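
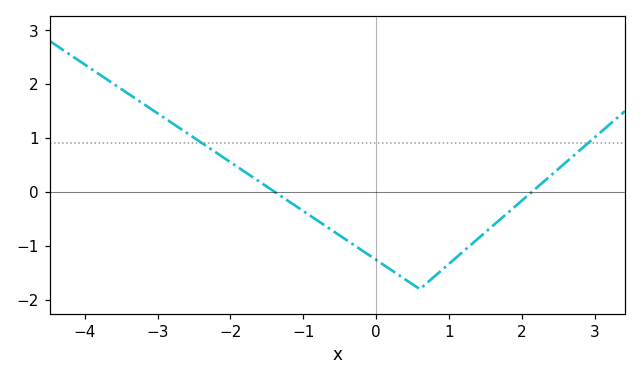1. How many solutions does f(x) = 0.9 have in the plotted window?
2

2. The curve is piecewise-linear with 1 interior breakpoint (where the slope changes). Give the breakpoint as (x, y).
(0.6, -1.8)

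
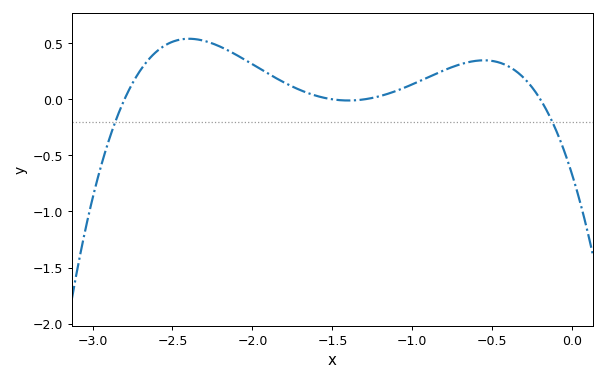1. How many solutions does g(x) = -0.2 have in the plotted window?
2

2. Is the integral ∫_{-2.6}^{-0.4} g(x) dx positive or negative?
positive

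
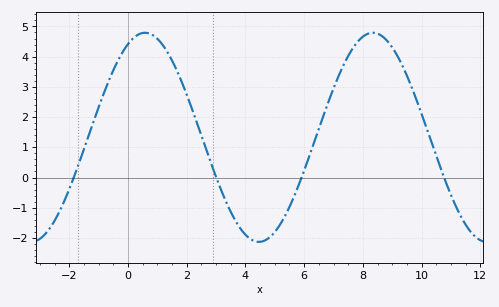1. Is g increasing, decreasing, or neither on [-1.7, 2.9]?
neither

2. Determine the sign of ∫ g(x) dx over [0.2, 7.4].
positive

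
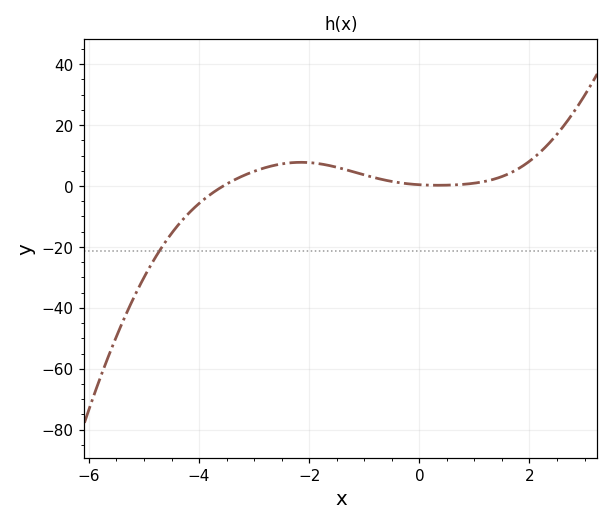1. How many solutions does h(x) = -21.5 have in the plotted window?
1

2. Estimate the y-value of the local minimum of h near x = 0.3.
0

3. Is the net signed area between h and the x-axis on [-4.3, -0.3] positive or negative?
positive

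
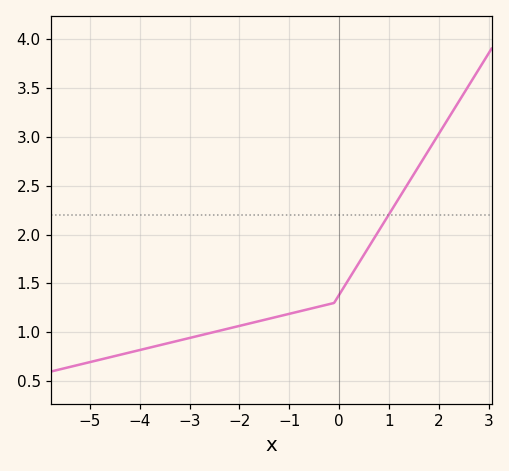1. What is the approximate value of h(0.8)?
2.05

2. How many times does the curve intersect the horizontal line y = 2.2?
1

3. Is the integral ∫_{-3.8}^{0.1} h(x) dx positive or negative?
positive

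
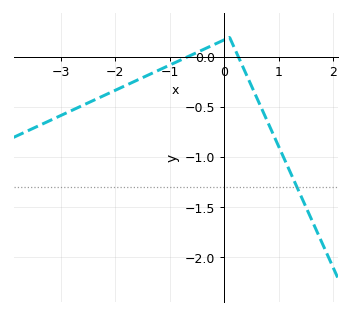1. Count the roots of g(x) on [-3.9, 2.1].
2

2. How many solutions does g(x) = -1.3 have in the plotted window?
1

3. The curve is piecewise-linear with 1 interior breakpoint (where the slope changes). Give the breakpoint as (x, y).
(0.1, 0.2)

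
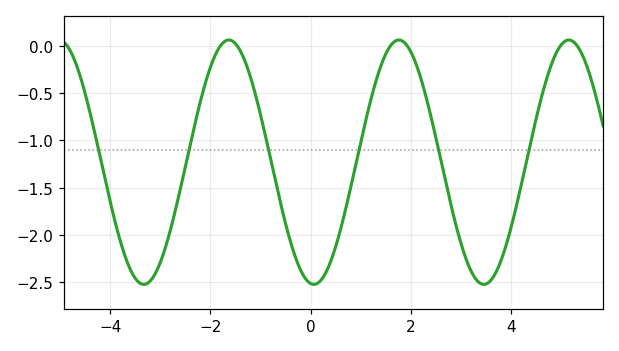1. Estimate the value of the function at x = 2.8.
-1.65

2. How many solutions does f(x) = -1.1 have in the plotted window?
6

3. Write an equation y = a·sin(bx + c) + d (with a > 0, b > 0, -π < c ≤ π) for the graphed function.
y = 1.29sin(1.9x - 1.7) - 1.23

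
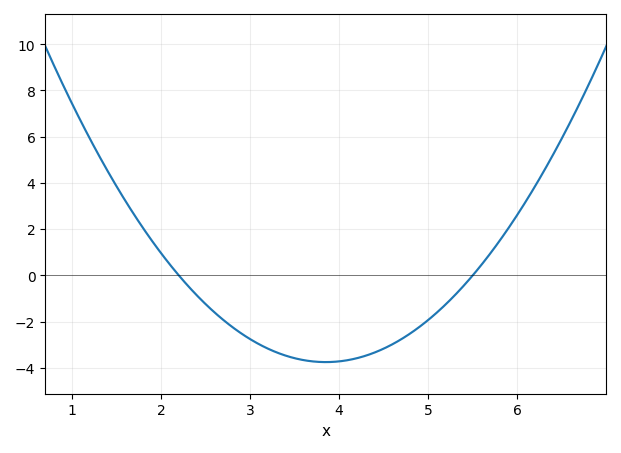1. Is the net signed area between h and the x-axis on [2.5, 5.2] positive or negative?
negative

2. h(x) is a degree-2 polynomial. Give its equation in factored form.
y = 1.38(x - 2.2)(x - 5.5)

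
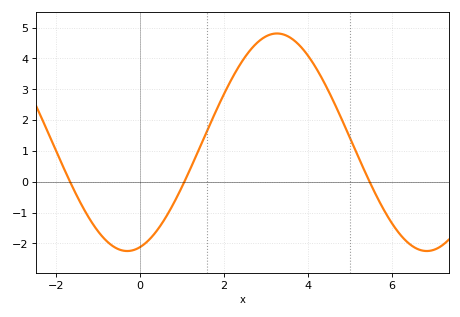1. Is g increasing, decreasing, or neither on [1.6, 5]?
neither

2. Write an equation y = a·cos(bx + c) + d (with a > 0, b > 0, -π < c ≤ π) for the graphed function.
y = 3.53cos(0.88x - 2.87) + 1.28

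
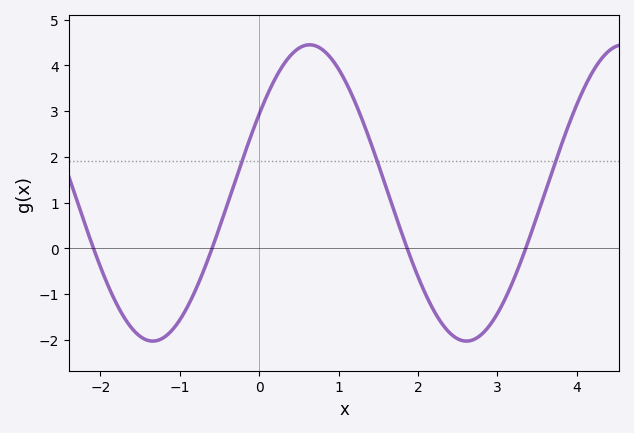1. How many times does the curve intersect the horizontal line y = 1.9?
3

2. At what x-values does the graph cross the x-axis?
-2.1, -0.6, 1.9, 3.4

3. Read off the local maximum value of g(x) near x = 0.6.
4.4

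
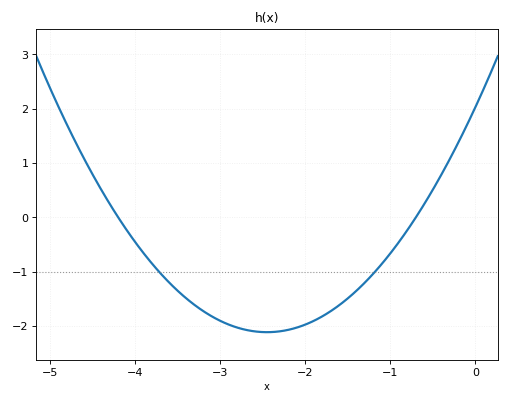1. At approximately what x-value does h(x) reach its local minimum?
-2.4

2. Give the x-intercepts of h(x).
-4.2, -0.7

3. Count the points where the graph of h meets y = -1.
2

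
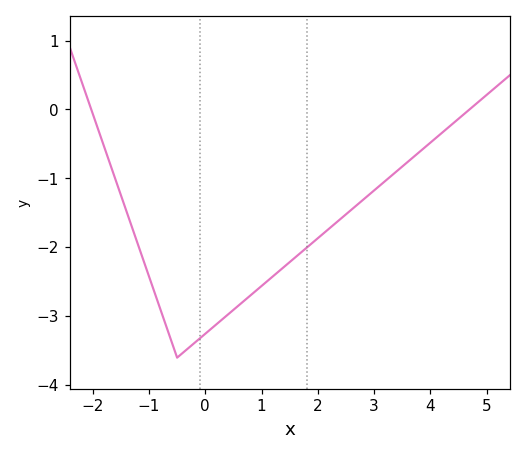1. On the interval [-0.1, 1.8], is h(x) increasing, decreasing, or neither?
increasing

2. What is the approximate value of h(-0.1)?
-3.32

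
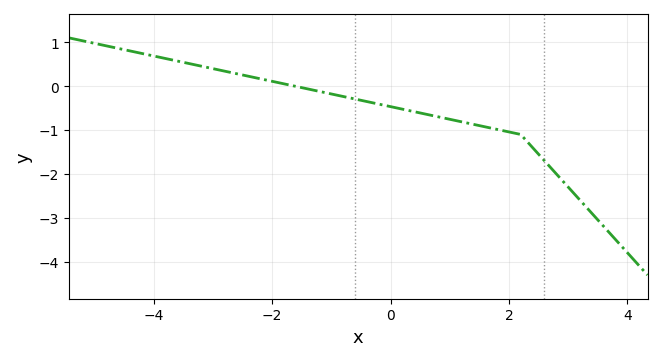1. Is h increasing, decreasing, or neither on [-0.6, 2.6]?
decreasing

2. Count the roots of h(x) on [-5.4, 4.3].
1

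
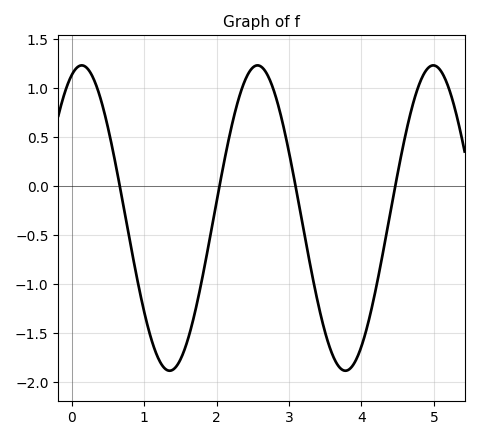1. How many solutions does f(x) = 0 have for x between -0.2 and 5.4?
4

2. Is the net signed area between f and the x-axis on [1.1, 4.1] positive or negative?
negative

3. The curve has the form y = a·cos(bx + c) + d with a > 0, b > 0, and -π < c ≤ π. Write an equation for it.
y = 1.56cos(2.6x - 0.36) - 0.33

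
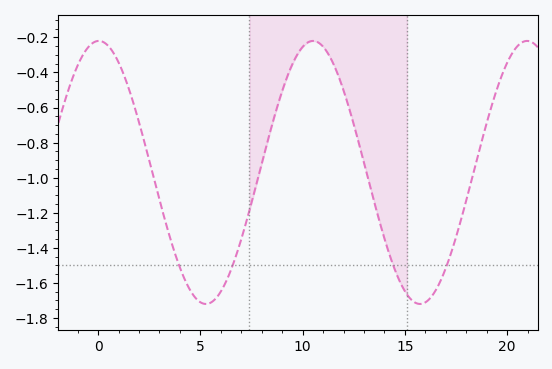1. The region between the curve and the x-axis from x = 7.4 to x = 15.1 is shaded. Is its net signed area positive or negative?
negative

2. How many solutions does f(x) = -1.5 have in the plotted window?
4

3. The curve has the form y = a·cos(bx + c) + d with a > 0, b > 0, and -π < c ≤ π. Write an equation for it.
y = 0.75cos(0.6x - 0.02) - 0.97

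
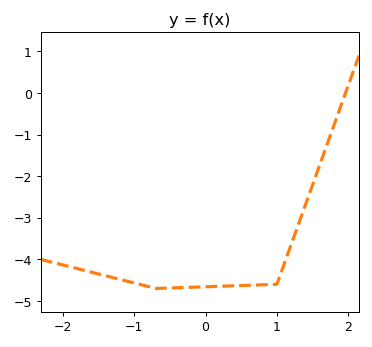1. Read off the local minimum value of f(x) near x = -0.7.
-4.7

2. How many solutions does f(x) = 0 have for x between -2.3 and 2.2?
1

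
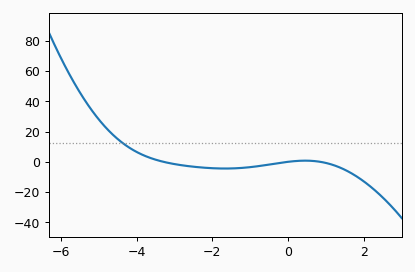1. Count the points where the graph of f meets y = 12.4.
1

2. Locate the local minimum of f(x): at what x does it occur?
-1.6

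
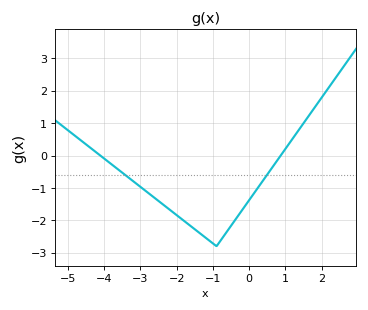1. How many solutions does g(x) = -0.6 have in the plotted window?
2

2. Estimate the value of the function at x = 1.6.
1.16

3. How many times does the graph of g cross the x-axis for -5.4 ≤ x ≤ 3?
2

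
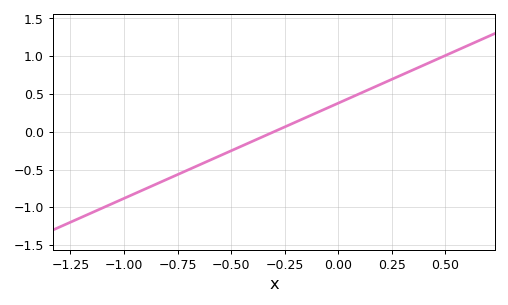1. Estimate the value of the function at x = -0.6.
-0.378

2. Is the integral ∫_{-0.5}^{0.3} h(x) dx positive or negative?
positive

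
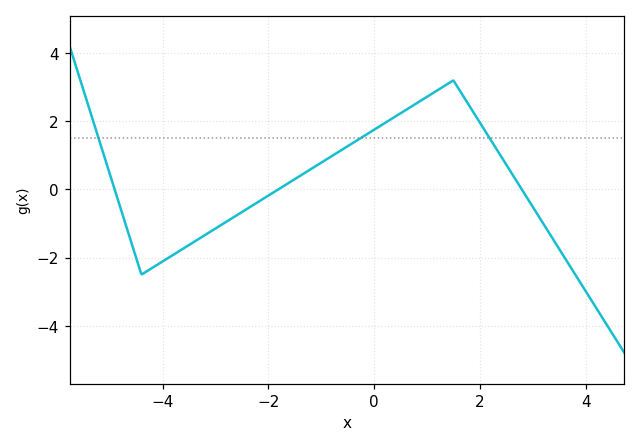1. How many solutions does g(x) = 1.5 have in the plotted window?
3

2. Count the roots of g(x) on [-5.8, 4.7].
3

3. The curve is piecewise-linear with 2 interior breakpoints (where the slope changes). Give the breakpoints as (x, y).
(-4.4, -2.5); (1.5, 3.2)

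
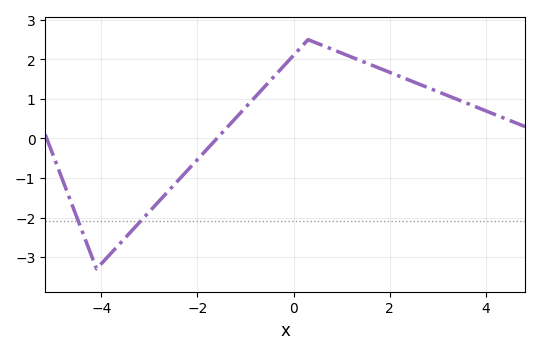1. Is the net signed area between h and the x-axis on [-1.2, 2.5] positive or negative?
positive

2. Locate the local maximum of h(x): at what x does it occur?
0.4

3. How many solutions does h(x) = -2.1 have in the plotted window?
2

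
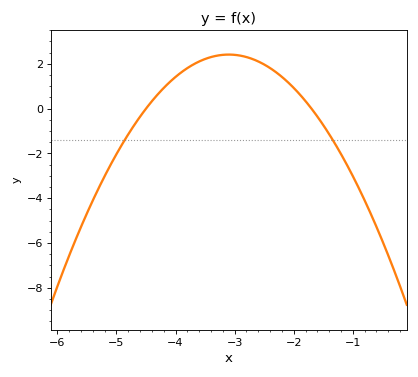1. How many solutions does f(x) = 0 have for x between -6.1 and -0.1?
2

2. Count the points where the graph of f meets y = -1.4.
2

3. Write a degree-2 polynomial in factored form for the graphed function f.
y = -1.23(x + 4.5)(x + 1.7)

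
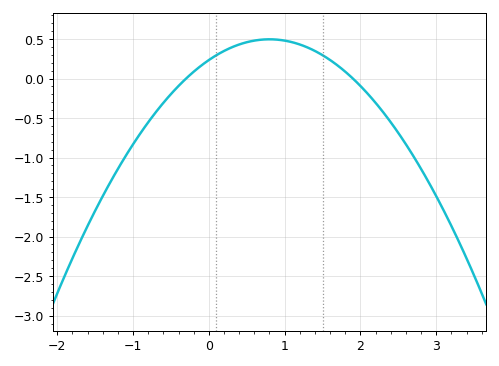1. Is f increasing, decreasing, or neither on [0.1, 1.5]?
neither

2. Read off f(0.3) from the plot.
0.4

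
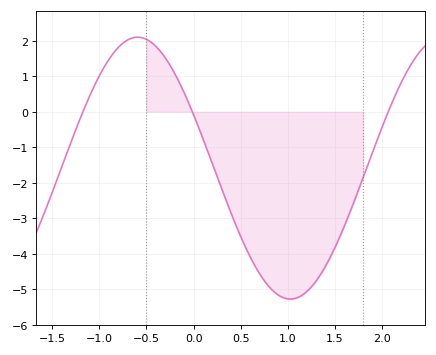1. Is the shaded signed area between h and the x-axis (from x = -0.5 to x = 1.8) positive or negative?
negative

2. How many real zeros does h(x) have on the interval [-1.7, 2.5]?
3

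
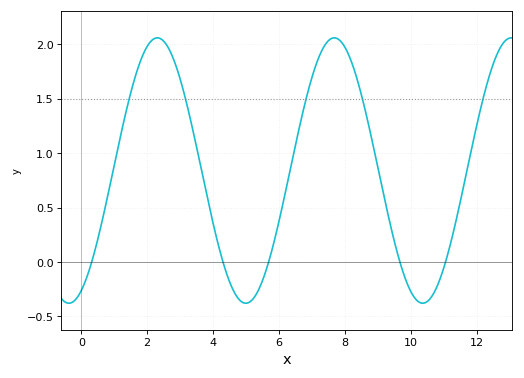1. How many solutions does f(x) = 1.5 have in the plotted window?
5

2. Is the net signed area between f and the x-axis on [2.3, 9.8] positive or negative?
positive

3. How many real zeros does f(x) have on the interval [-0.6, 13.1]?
5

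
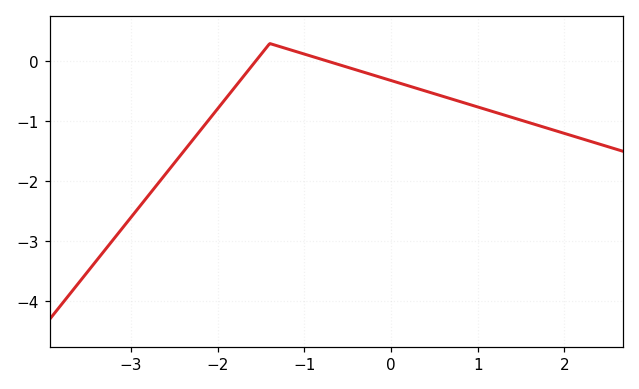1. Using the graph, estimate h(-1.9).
-0.606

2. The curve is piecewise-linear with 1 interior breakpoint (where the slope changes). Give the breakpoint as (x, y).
(-1.4, 0.3)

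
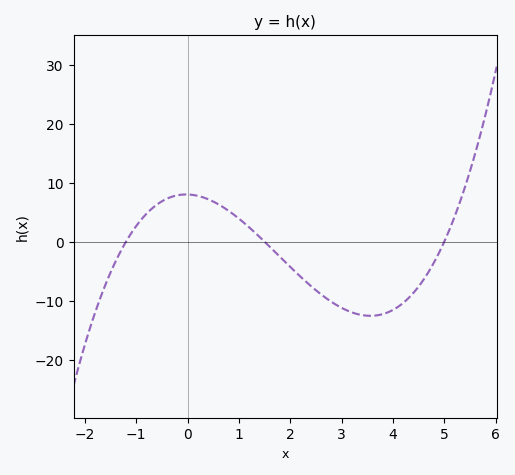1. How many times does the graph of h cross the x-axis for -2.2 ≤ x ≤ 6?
3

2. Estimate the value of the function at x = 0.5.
7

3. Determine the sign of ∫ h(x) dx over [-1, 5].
negative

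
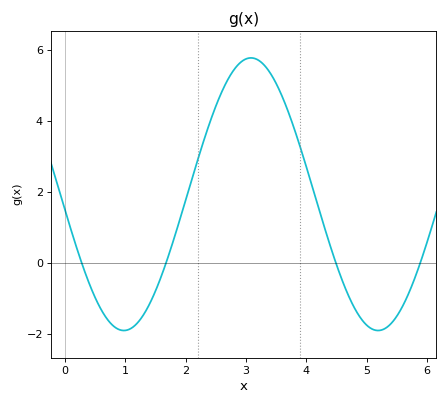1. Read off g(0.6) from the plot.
-1.4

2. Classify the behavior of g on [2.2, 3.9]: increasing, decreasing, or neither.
neither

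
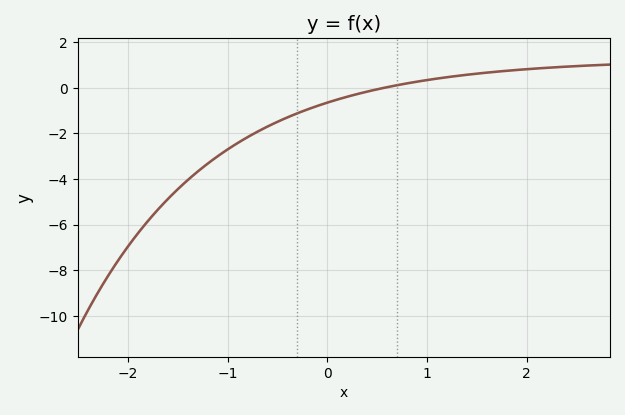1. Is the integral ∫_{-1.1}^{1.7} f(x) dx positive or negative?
negative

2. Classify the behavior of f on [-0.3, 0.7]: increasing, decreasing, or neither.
increasing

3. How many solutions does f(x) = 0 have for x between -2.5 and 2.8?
1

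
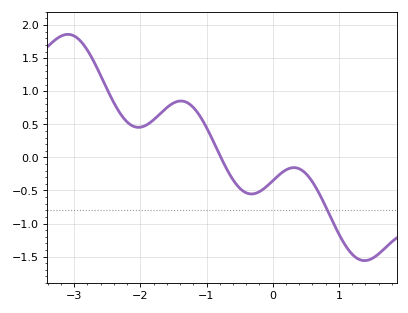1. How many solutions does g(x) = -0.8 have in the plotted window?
1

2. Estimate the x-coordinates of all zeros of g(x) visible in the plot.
-0.783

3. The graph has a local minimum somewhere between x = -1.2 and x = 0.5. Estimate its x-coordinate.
-0.32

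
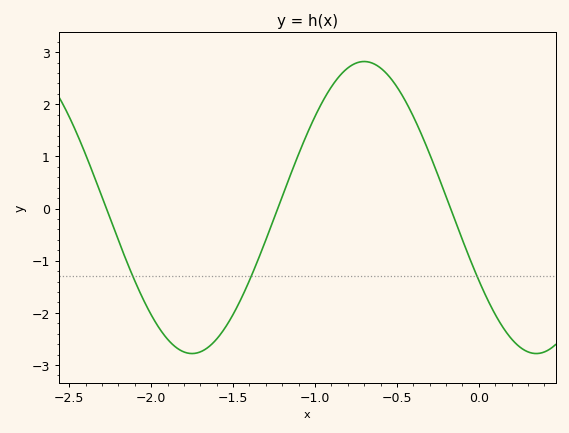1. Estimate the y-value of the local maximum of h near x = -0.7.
2.82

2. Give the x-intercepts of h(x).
-2.27, -1.23, -0.172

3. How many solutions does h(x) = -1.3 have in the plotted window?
3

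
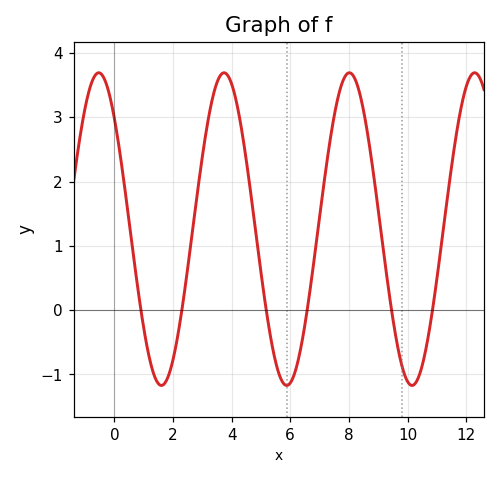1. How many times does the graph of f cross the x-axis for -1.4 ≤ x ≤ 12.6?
6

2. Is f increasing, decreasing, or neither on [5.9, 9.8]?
neither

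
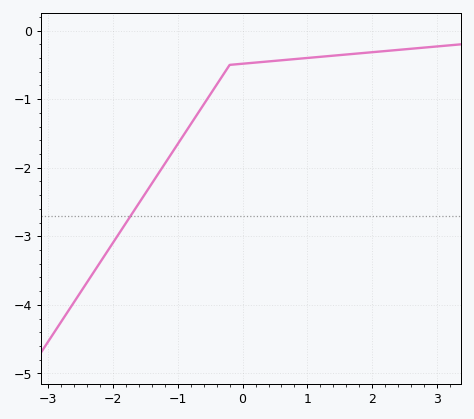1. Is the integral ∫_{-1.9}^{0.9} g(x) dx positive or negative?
negative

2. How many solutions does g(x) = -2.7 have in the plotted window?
1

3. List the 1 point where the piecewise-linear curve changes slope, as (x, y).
(-0.2, -0.5)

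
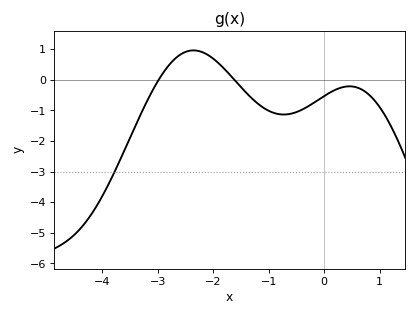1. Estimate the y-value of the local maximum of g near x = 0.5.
-0.211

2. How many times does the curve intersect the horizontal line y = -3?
1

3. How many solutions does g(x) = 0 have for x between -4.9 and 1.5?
2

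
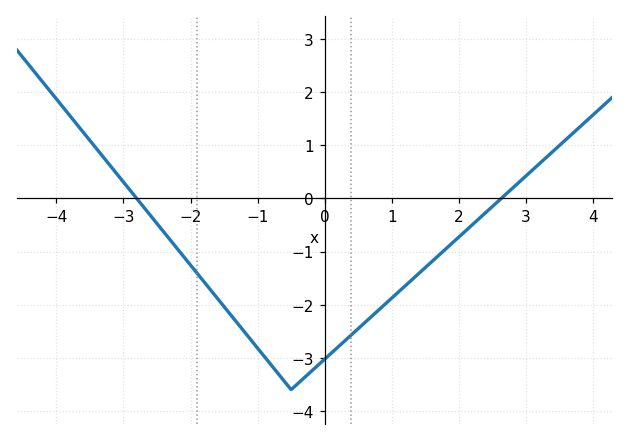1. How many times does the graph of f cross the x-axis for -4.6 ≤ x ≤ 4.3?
2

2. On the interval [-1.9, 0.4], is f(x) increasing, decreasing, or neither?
neither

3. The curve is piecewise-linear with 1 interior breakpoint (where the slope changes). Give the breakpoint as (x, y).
(-0.5, -3.6)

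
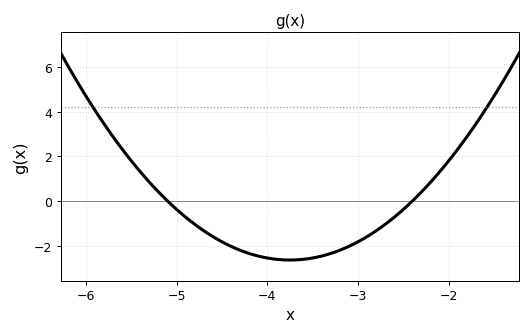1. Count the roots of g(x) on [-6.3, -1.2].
2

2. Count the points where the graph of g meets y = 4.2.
2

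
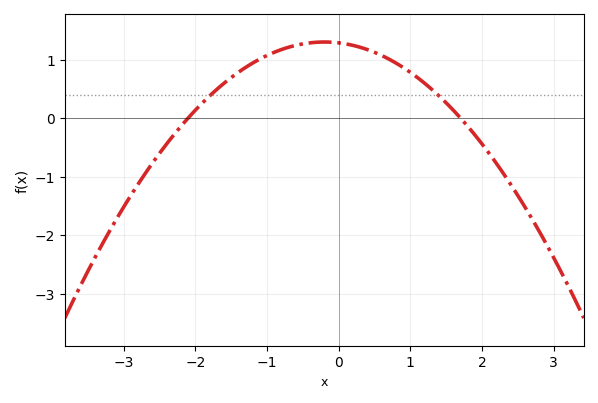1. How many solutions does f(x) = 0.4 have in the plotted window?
2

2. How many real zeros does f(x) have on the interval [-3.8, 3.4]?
2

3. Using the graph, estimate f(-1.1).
1.01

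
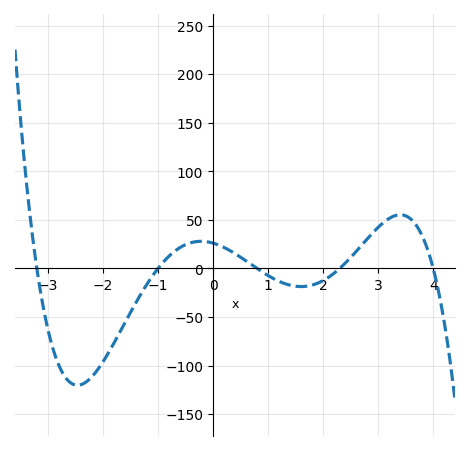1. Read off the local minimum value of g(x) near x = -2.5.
-120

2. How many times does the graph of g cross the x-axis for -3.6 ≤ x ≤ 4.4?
5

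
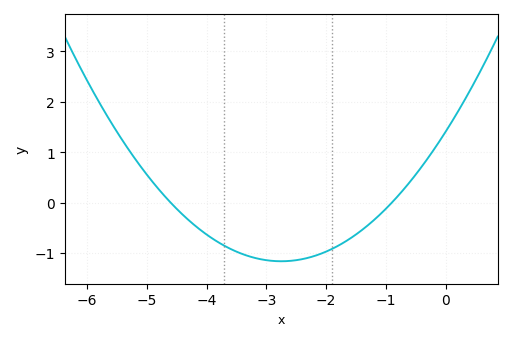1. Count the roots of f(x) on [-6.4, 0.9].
2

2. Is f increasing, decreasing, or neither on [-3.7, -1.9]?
neither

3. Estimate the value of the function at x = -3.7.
-0.9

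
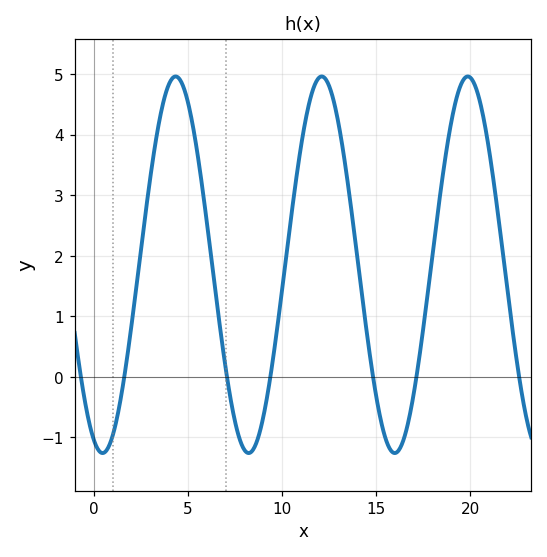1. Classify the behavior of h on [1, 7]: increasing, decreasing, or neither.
neither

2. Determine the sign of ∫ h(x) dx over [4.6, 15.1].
positive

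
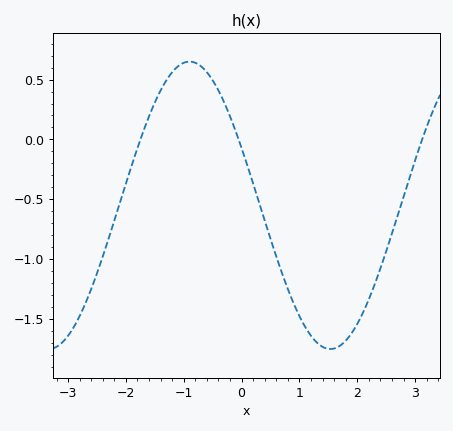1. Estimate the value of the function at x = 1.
-1.48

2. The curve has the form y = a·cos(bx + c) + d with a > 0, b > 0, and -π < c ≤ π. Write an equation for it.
y = 1.2cos(1.29x + 1.16) - 0.55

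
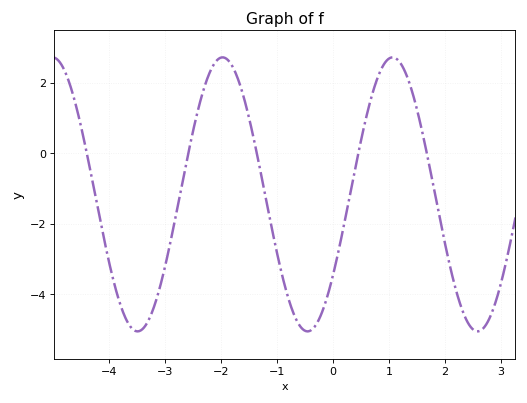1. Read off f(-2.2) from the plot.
2.2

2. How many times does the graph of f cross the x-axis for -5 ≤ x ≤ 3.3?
5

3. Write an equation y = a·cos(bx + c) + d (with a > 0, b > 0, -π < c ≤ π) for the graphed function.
y = 3.89cos(2.1x - 2.2) - 1.17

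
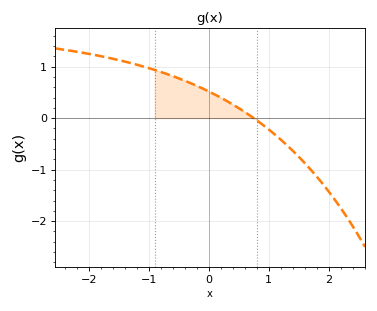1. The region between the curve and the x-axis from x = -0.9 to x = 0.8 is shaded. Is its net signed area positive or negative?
positive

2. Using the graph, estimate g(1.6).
-0.9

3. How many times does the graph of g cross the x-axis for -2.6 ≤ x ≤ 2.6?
1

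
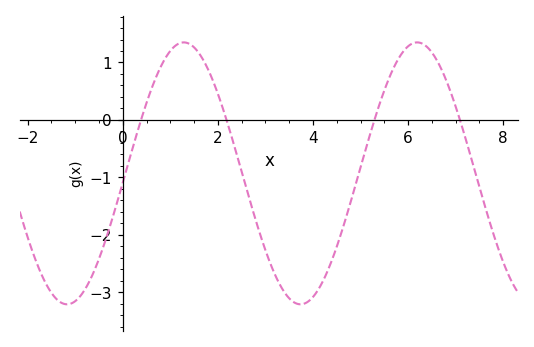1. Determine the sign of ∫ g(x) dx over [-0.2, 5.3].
negative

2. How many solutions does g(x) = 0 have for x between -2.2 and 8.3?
4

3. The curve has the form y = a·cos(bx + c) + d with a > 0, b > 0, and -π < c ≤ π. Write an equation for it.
y = 2.28cos(1.3x - 1.6) - 0.93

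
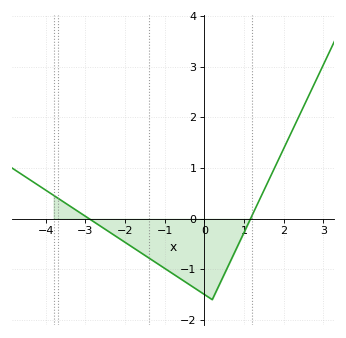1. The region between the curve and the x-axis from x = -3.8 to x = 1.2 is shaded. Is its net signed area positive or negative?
negative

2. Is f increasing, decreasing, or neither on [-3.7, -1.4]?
decreasing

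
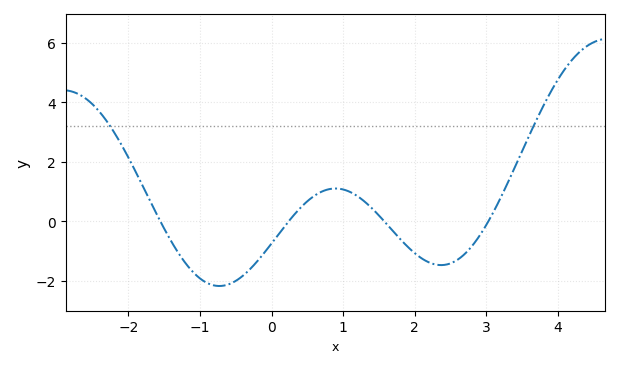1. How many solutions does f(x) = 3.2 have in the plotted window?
2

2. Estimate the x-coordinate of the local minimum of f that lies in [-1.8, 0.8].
-0.8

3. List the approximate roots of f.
-1.6, 0.2, 1.6, 3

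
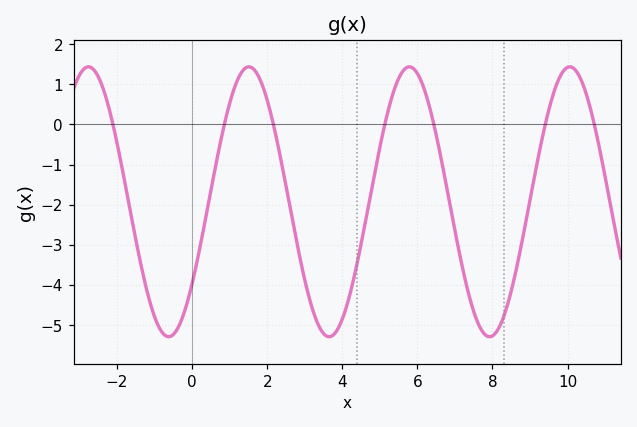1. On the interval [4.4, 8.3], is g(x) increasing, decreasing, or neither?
neither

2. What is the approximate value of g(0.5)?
-1.65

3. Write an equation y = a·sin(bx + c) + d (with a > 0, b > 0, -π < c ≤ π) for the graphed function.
y = 3.37sin(1.47x - 0.652) - 1.93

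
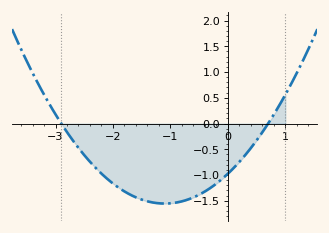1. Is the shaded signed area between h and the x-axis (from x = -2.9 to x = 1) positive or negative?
negative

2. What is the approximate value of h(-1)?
-1.55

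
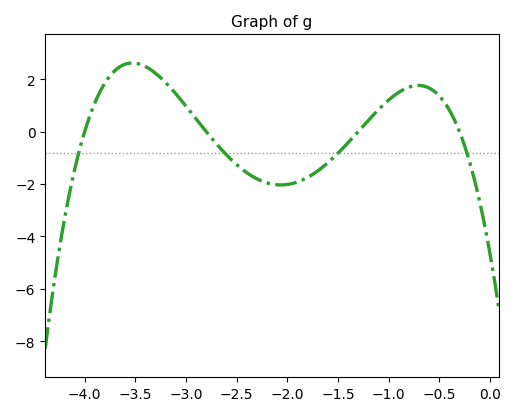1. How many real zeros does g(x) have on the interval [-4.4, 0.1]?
4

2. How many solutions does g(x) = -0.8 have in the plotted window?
4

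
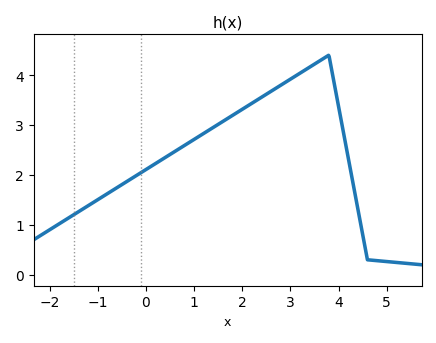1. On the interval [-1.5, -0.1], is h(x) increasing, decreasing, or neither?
increasing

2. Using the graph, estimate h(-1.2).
1.38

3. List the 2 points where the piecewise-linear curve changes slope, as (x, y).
(3.8, 4.4); (4.6, 0.3)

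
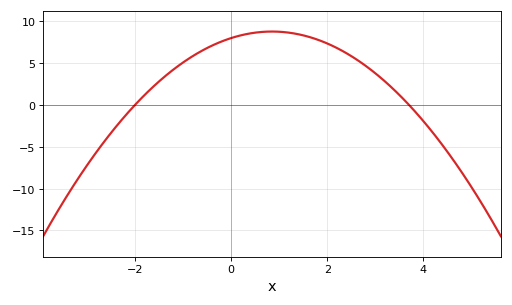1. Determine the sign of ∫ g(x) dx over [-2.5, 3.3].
positive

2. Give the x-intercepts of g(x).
-2, 3.7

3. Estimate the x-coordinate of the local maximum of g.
0.85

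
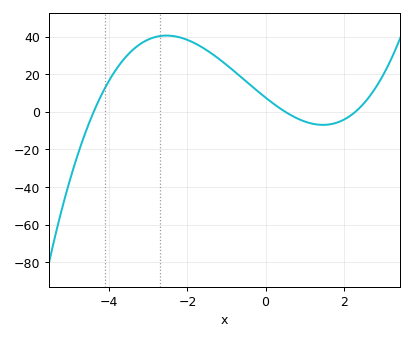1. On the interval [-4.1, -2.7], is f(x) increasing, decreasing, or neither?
increasing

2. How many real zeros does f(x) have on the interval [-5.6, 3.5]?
3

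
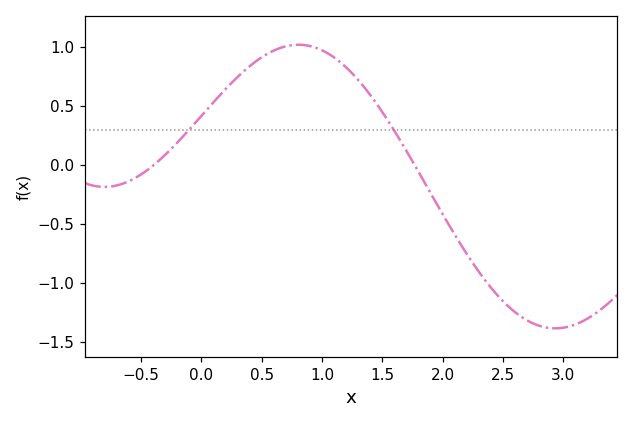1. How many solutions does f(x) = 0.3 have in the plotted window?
2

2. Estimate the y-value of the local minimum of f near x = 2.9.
-1.38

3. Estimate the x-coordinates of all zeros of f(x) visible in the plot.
-0.395, 1.77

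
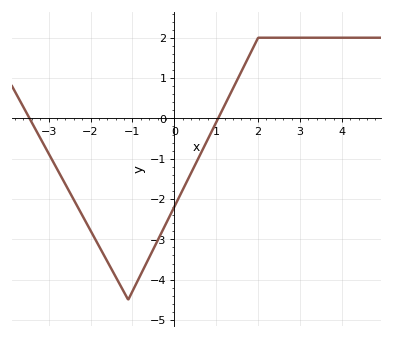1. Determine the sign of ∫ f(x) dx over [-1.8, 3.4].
negative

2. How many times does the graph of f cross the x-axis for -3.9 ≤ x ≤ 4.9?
2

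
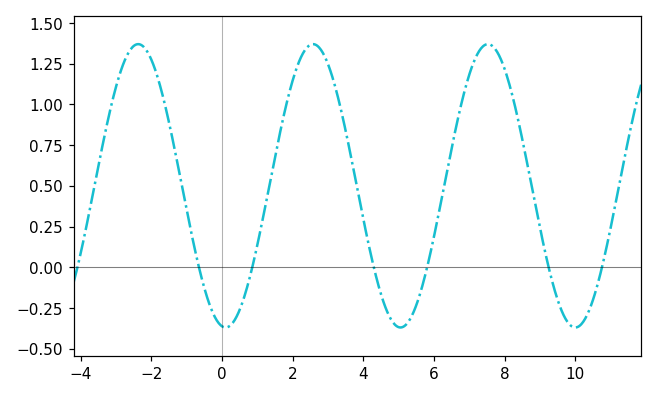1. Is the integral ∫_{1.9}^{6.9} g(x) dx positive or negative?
positive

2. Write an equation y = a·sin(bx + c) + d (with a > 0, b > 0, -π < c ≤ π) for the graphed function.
y = 0.87sin(1.27x - 1.7) + 0.5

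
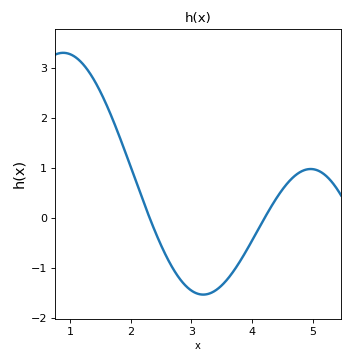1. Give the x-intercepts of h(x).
2.3, 4.2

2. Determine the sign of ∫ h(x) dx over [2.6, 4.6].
negative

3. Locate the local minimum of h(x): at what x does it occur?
3.2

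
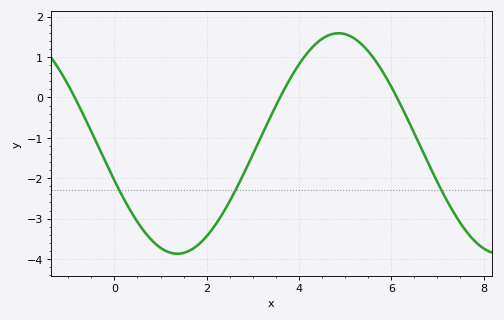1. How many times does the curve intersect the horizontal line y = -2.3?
3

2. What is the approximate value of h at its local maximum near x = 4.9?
1.6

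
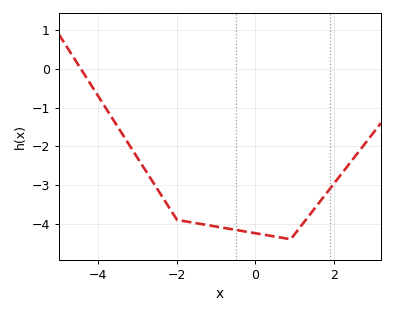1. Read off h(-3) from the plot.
-2.3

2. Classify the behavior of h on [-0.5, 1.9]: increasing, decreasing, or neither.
neither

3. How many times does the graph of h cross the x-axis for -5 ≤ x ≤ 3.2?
1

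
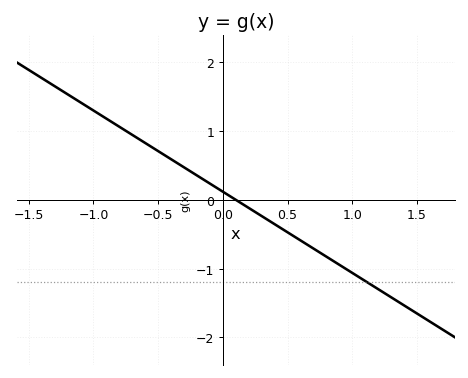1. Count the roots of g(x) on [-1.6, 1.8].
1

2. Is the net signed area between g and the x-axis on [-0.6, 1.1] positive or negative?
negative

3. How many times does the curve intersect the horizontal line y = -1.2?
1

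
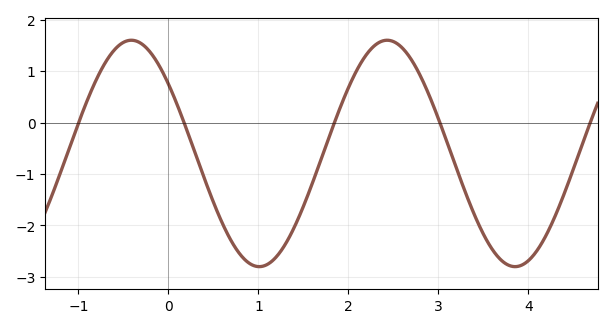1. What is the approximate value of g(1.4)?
-2.03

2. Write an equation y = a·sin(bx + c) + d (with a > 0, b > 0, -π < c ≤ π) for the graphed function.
y = 2.2sin(2.21x + 2.48) - 0.6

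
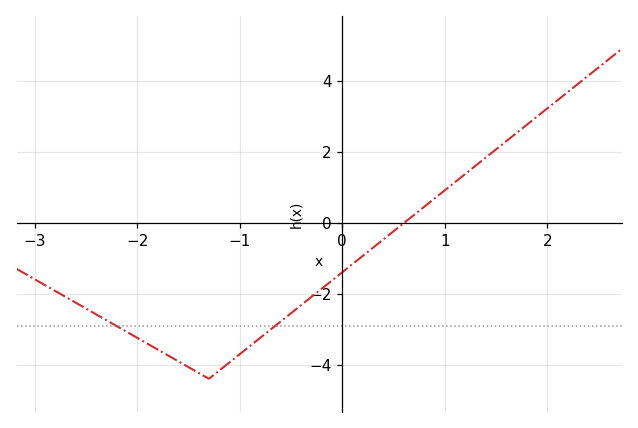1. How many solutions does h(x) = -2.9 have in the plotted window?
2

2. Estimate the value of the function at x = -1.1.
-4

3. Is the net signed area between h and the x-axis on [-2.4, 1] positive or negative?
negative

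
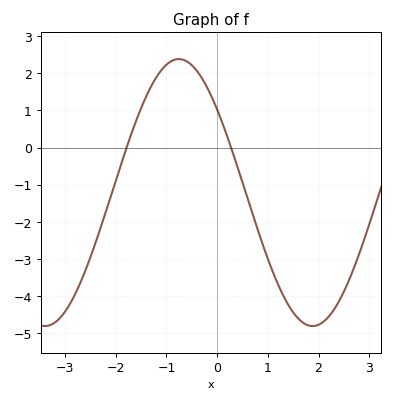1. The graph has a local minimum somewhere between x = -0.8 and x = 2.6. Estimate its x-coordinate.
1.9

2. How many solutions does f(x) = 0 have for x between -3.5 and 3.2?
2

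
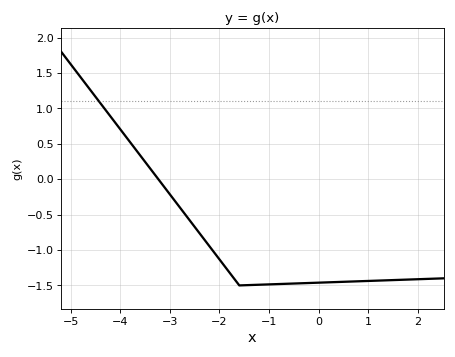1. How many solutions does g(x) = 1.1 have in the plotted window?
1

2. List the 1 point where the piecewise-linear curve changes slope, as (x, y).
(-1.6, -1.5)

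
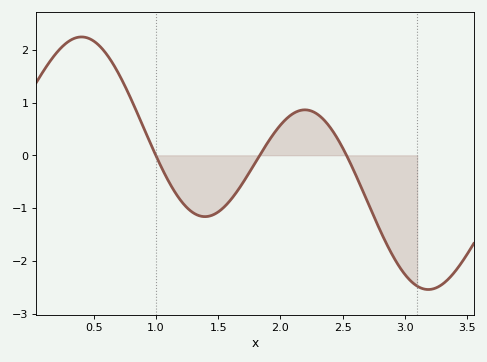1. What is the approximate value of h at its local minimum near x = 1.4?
-1.16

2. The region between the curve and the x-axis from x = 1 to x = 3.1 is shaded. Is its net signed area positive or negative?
negative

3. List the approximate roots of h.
0.998, 1.83, 2.53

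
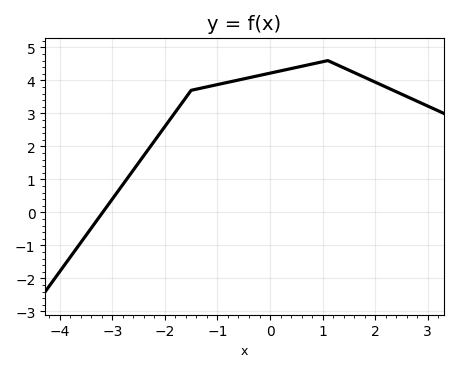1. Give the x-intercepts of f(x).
-3.2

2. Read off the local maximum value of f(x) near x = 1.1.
4.6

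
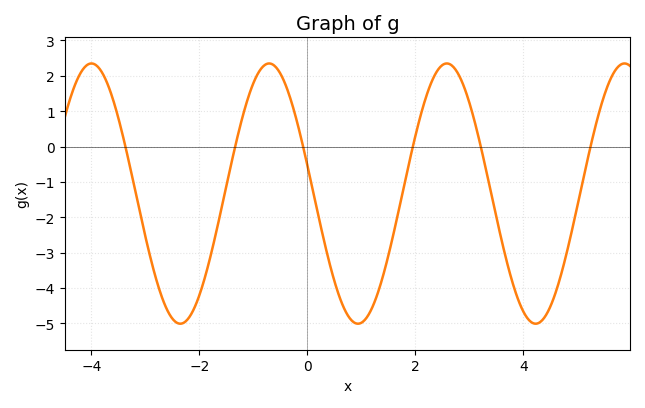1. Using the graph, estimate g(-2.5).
-4.86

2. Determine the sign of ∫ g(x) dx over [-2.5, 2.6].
negative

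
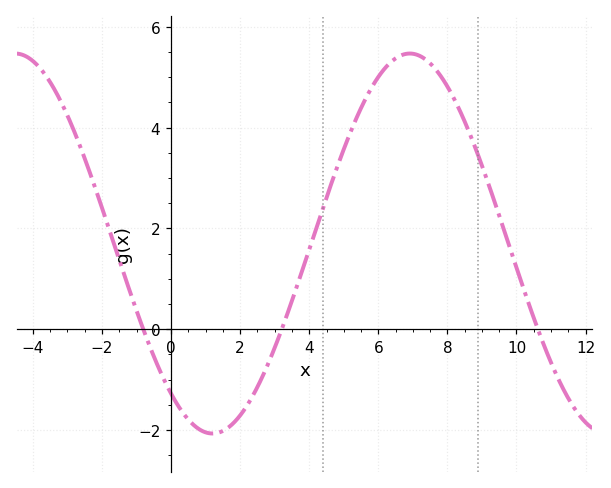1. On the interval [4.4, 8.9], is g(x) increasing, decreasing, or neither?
neither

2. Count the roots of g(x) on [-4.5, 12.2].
3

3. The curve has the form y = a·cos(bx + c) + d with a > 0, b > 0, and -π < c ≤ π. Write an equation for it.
y = 3.77cos(0.55x + 2.48) + 1.7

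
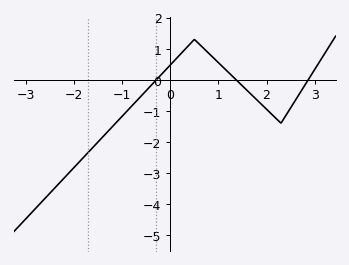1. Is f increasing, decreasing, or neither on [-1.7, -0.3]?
increasing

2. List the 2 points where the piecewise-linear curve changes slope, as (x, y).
(0.5, 1.3); (2.3, -1.4)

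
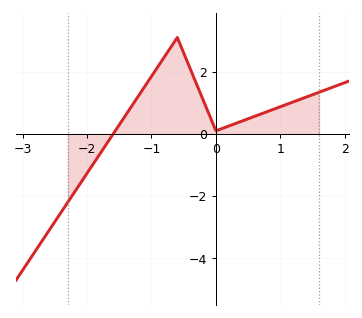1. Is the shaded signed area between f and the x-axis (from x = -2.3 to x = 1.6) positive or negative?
positive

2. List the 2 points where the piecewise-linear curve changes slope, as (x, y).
(-0.6, 3.1); (0, 0.1)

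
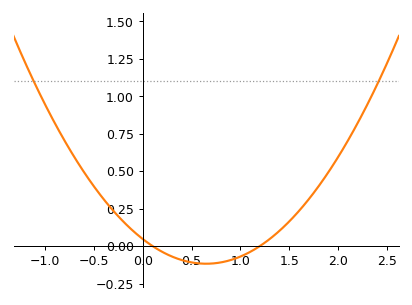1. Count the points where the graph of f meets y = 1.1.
2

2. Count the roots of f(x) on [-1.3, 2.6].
2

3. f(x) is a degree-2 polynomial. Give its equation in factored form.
y = 0.39(x - 0.1)(x - 1.2)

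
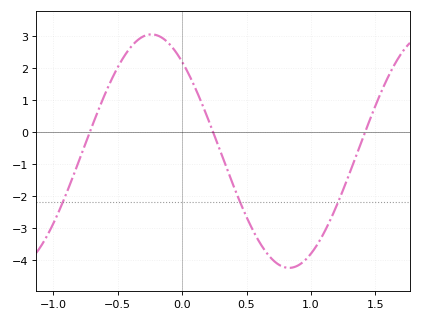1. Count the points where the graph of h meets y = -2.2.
3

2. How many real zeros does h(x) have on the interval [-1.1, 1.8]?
3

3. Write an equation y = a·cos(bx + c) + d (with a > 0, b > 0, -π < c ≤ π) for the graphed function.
y = 3.64cos(2.9x + 0.7) - 0.6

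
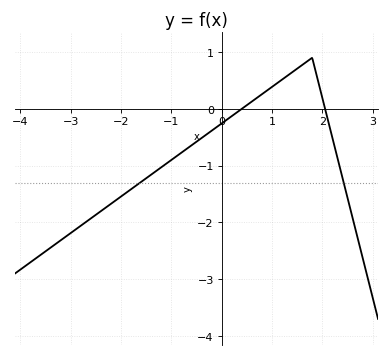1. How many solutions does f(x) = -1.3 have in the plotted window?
2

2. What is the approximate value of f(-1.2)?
-1.03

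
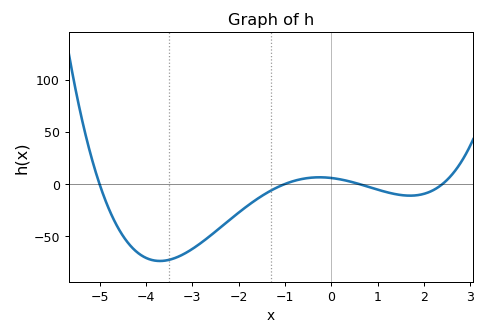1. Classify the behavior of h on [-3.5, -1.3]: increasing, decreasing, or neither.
increasing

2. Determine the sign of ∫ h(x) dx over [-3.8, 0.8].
negative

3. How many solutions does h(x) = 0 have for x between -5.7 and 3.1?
4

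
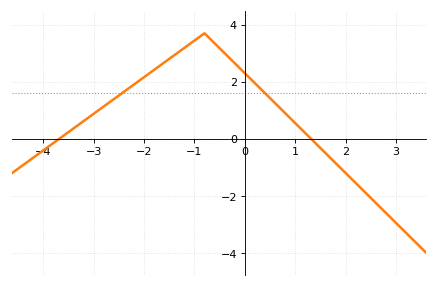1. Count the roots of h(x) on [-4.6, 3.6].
2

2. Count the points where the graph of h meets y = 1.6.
2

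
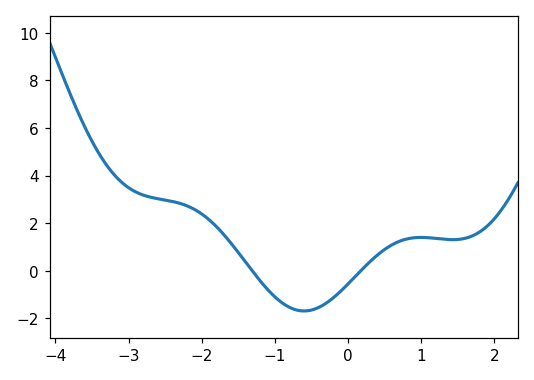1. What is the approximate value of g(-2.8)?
3.2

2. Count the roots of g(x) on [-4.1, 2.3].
2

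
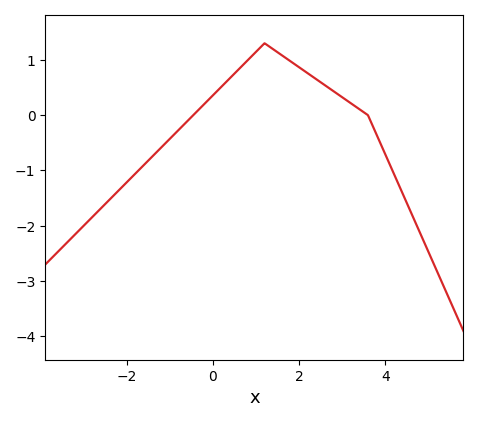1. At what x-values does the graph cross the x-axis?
-0.4, 3.6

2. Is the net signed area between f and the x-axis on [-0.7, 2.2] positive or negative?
positive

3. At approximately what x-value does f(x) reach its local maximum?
1.2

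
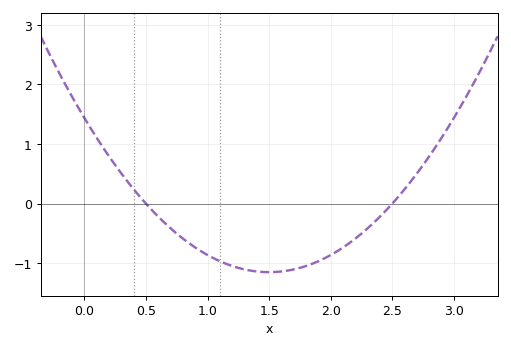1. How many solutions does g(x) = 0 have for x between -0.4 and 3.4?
2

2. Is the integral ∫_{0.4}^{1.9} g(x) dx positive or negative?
negative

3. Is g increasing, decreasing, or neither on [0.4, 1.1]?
decreasing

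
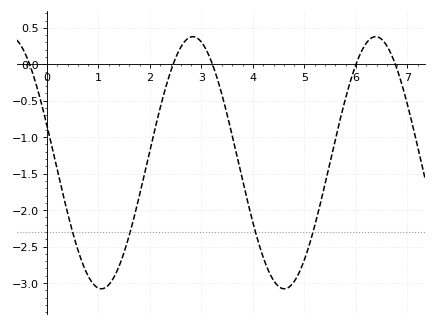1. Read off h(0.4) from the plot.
-2.04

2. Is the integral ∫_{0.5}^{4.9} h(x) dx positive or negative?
negative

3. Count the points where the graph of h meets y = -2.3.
4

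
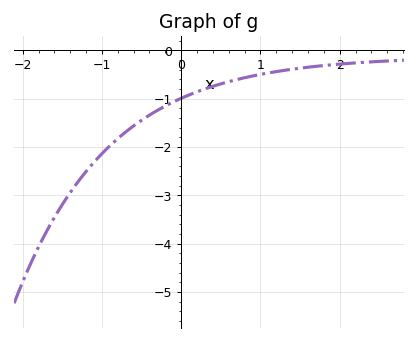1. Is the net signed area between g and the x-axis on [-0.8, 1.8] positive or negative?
negative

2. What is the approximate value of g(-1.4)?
-2.9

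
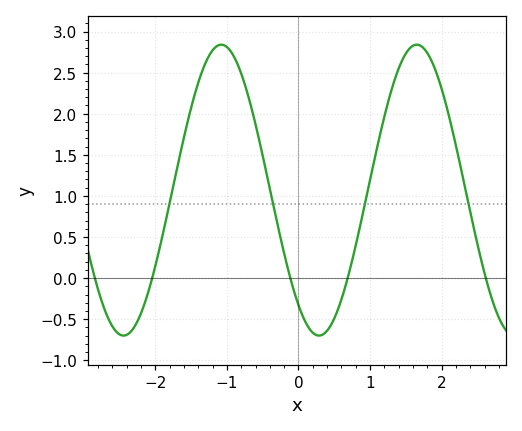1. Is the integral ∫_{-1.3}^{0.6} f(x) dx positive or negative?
positive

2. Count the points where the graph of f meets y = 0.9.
4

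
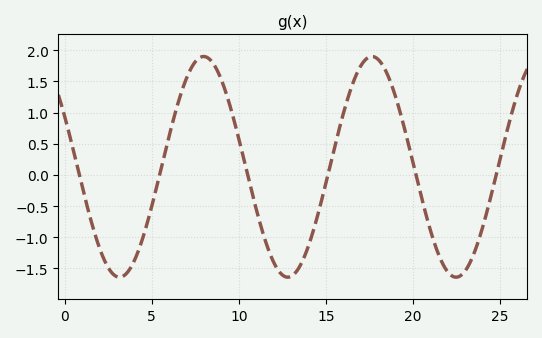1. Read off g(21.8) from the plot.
-1.47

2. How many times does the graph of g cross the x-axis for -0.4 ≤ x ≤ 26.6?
6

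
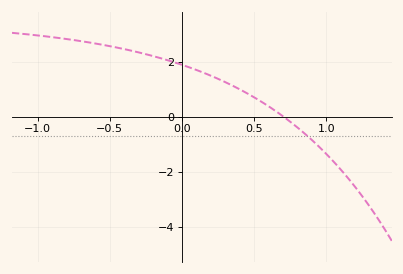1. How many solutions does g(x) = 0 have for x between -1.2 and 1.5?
1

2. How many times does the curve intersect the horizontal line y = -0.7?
1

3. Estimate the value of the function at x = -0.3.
2.33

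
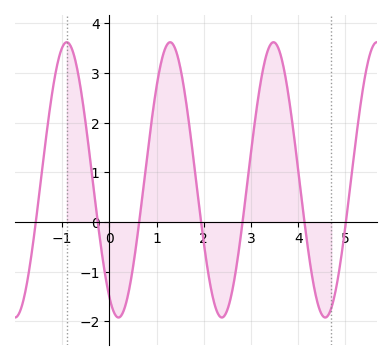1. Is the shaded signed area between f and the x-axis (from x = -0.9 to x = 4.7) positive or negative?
positive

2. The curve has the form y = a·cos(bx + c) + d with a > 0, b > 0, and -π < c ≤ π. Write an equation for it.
y = 2.77cos(2.87x + 2.59) + 0.85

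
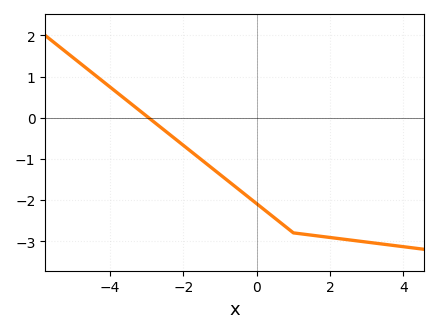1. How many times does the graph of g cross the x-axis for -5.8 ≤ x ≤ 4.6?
1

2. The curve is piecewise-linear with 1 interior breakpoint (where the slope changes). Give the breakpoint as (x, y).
(1, -2.8)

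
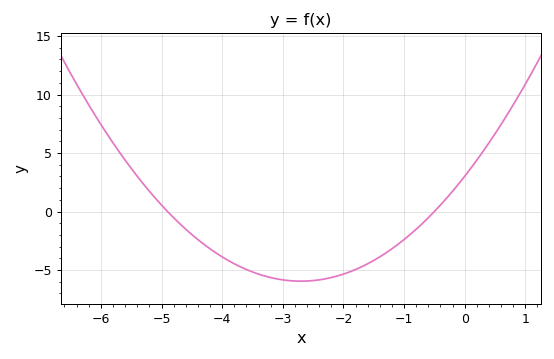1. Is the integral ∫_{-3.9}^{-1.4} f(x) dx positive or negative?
negative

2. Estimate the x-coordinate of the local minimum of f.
-2.6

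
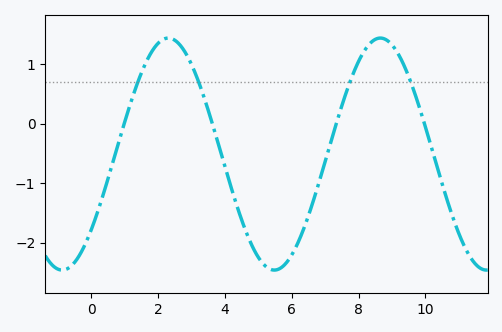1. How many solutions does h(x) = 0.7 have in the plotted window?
4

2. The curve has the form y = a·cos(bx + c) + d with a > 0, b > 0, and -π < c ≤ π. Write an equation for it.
y = 1.95cos(0.99x - 2.28) - 0.51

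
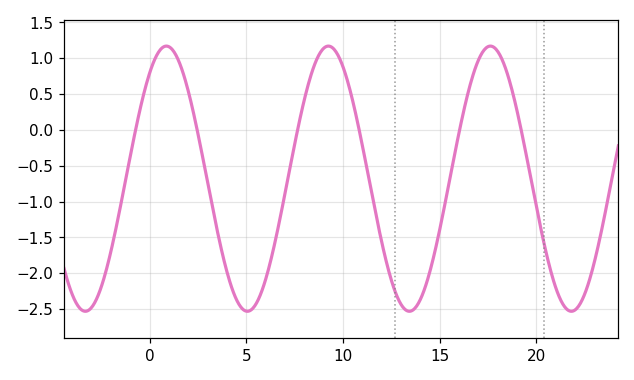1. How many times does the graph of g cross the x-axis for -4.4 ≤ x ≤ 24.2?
6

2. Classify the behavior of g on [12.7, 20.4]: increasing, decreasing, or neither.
neither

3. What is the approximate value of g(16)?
-0.037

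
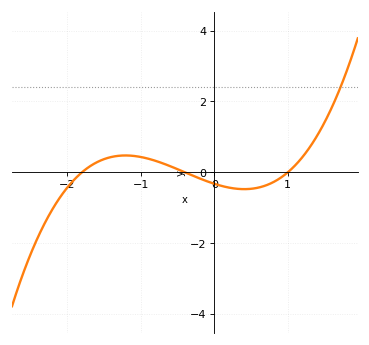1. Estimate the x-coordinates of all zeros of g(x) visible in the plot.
-1.8, -0.4, 1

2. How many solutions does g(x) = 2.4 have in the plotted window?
1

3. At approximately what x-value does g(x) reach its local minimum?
0.4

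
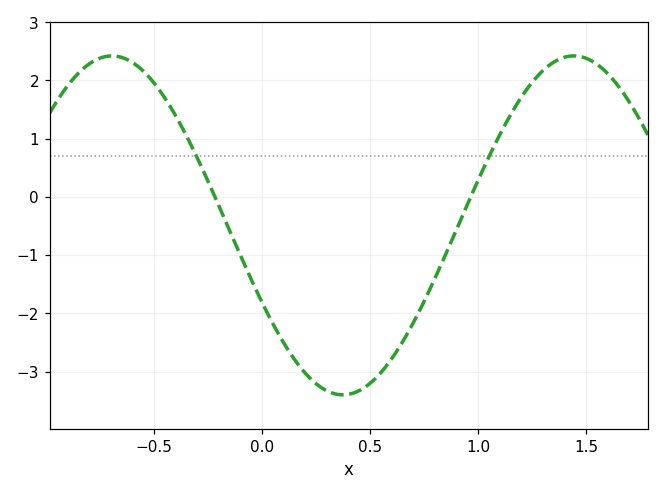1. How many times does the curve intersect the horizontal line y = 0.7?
2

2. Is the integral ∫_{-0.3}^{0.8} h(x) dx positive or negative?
negative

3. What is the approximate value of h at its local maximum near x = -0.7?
2.4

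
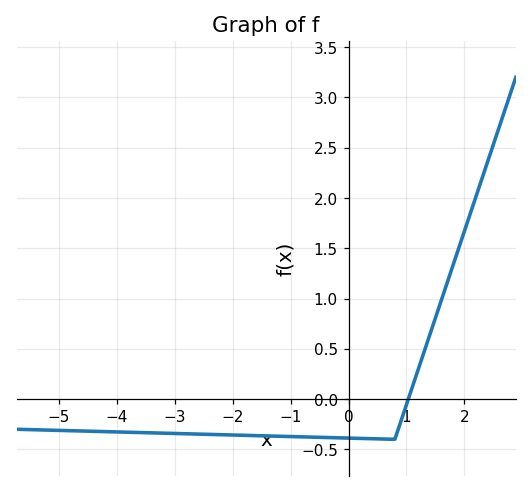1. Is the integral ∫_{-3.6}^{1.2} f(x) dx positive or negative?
negative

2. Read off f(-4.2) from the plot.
-0.323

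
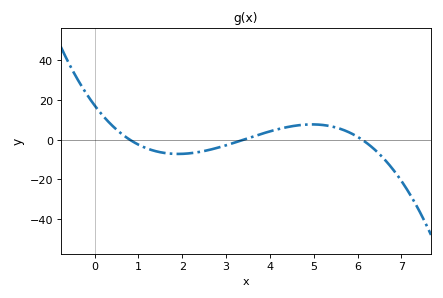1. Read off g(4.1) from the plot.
4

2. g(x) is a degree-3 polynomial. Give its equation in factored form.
y = -1.04(x - 0.8)(x - 3.4)(x - 6.1)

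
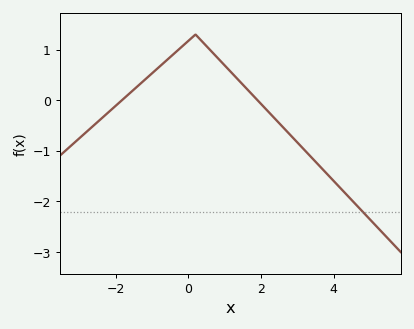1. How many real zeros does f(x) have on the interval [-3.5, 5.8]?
2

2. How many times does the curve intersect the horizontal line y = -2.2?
1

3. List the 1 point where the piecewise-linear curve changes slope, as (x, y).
(0.2, 1.3)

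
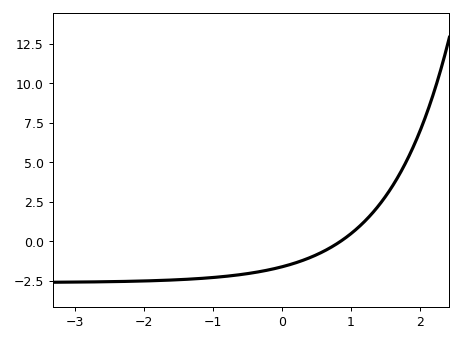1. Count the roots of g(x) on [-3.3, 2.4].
1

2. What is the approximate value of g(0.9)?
0.2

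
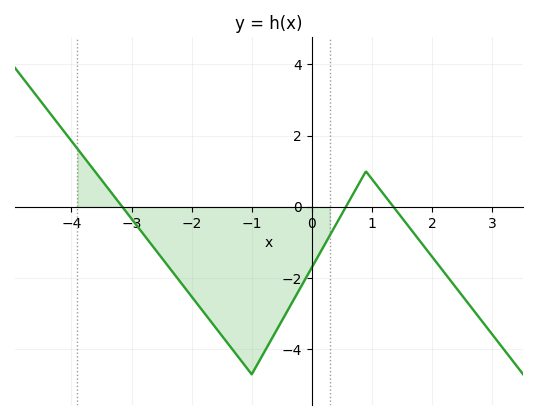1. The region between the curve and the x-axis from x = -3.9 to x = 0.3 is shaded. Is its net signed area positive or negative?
negative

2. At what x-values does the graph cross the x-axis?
-3.2, 0.6, 1.4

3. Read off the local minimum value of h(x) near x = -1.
-4.6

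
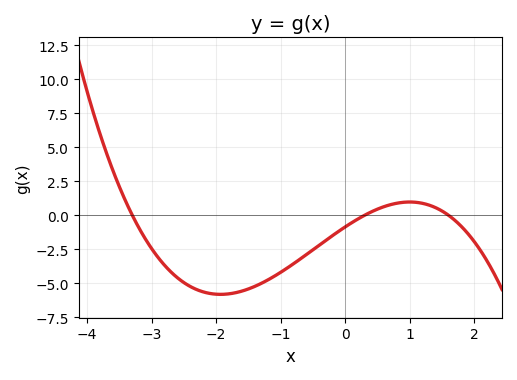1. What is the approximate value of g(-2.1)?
-5.75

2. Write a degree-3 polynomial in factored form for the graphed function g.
y = -0.54(x + 3.3)(x - 0.3)(x - 1.6)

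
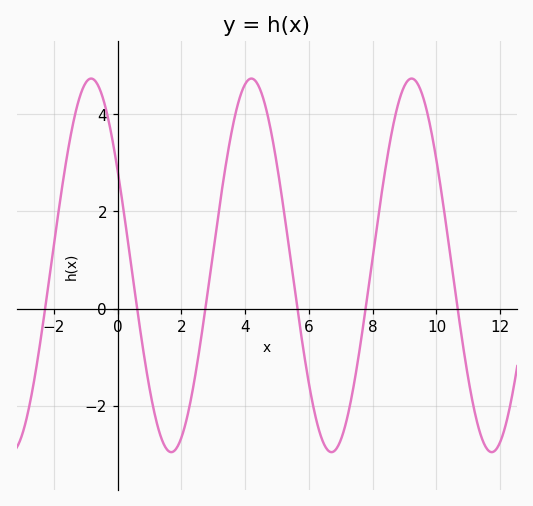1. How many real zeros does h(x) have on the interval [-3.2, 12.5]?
6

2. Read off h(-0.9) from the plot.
4.73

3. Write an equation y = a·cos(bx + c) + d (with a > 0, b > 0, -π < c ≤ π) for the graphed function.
y = 3.85cos(1.25x + 1.04) + 0.89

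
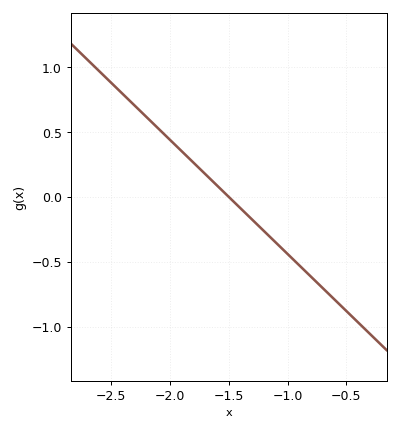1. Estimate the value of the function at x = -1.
-0.44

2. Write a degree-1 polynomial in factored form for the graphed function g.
y = -0.88(x + 1.5)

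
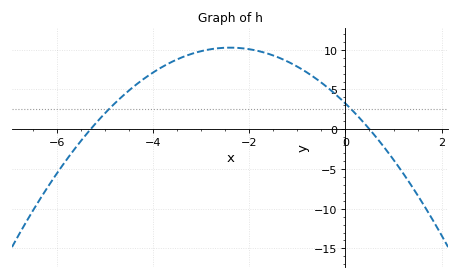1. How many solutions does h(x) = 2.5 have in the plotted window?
2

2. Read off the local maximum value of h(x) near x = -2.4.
10.5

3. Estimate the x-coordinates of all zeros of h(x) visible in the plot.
-5.2, 0.4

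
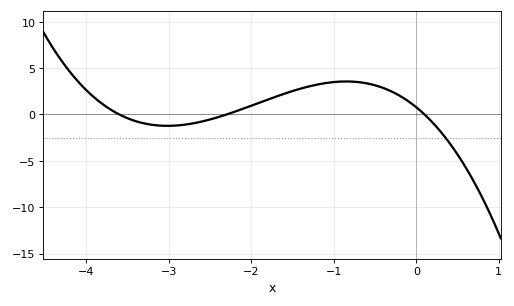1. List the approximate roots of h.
-3.6, -2.3, 0.1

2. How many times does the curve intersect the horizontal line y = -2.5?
1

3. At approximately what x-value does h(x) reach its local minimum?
-3.02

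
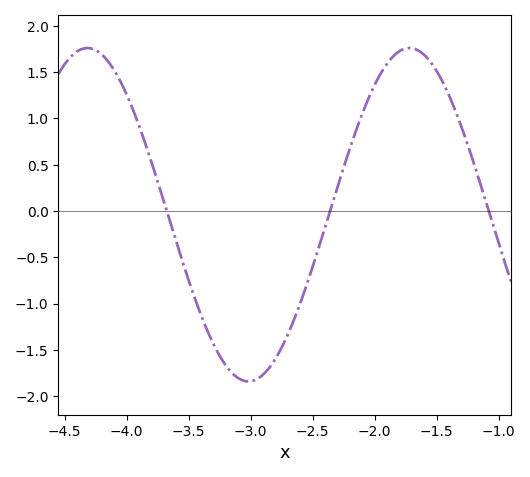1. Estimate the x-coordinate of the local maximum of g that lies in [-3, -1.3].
-1.7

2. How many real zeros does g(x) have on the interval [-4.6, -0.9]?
3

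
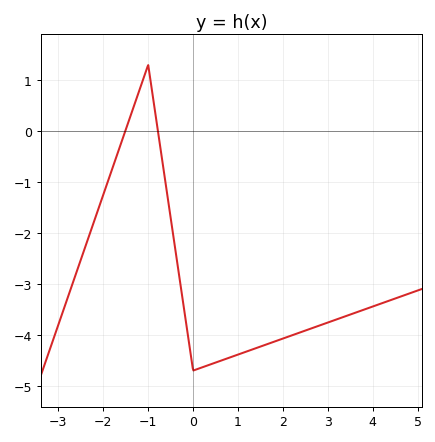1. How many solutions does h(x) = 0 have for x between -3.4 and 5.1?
2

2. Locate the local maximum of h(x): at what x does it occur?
-1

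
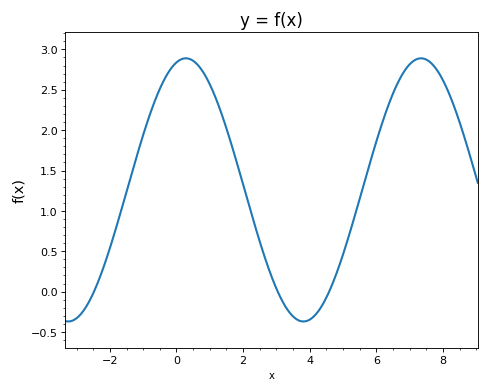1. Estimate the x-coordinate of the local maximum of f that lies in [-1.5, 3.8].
0.2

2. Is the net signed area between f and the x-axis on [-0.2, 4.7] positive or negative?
positive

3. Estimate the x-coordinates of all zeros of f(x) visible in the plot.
-2.4, 3, 4.6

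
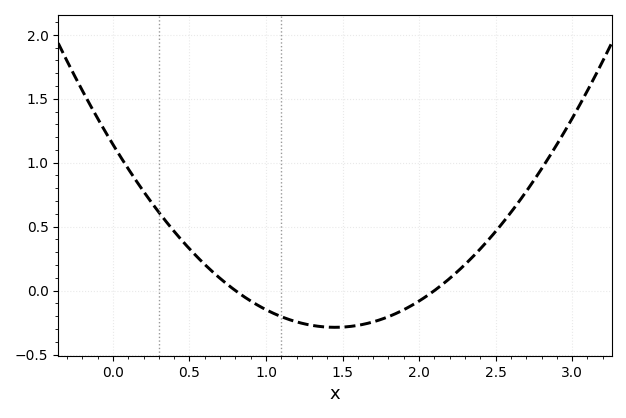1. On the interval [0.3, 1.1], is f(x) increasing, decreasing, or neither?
decreasing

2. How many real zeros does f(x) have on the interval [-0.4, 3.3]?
2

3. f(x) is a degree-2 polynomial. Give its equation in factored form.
y = 0.68(x - 0.8)(x - 2.1)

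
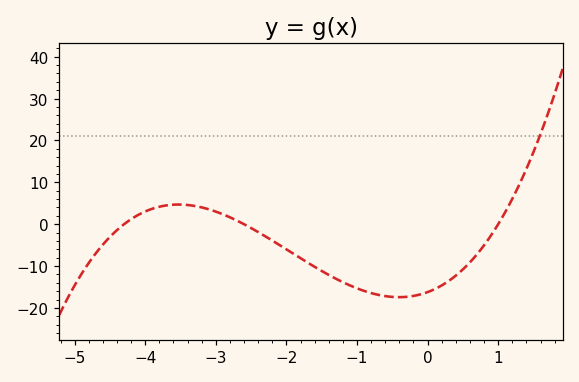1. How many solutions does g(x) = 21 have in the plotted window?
1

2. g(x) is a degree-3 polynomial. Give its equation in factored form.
y = 1.45(x + 4.3)(x + 2.6)(x - 1)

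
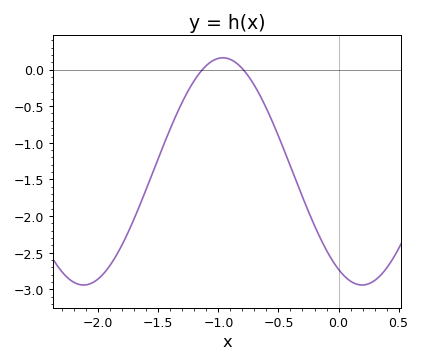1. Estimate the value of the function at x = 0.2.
-2.94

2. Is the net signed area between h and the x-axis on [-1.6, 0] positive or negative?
negative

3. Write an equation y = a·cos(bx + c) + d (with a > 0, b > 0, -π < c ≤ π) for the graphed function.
y = 1.55cos(2.71x + 2.61) - 1.39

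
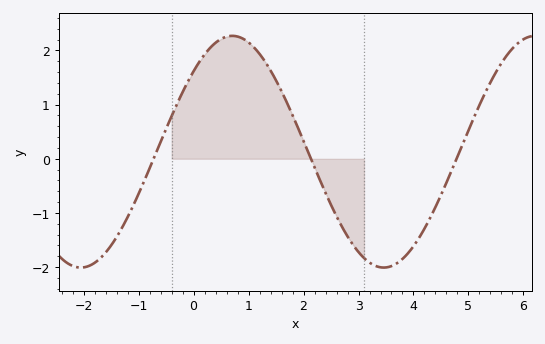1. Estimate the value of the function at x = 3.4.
-2.01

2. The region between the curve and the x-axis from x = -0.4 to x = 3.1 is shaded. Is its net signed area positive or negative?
positive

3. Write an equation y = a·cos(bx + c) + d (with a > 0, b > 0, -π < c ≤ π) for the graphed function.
y = 2.14cos(1.14x - 0.802) + 0.13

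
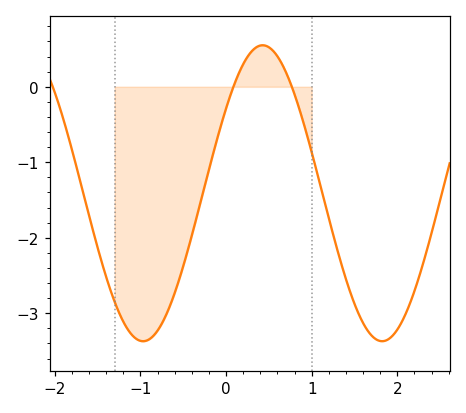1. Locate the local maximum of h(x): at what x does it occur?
0.428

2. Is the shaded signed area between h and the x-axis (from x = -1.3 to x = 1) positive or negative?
negative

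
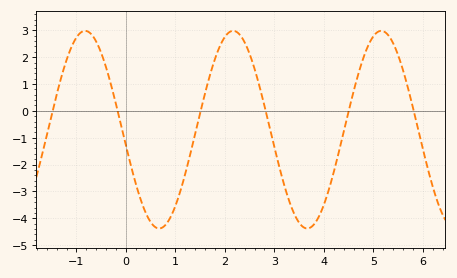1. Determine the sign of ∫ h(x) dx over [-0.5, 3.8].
negative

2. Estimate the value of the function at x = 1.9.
2.4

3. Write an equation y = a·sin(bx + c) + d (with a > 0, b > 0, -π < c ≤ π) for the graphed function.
y = 3.68sin(2.1x - 3) - 0.7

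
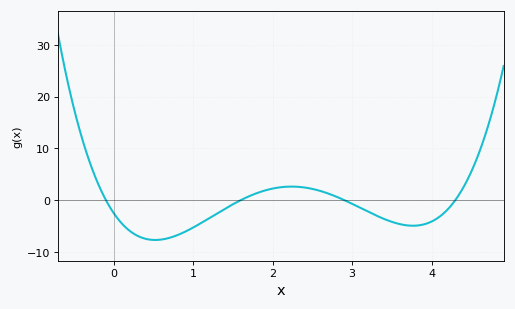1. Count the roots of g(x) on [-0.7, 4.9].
4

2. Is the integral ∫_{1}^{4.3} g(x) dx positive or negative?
negative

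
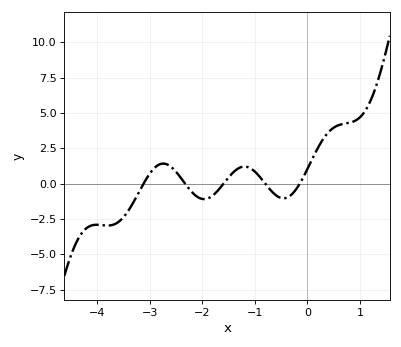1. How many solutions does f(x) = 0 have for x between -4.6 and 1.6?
5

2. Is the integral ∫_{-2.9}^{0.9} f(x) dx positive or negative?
positive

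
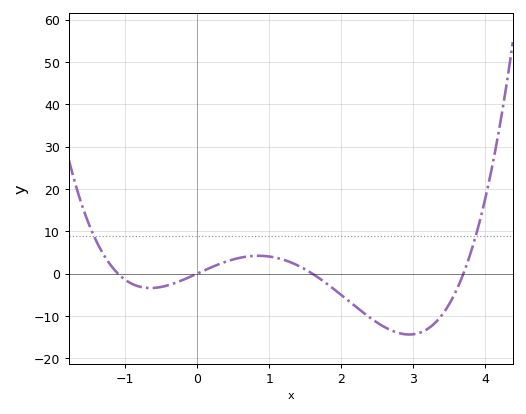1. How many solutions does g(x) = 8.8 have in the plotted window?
2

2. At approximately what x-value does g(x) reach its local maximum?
0.853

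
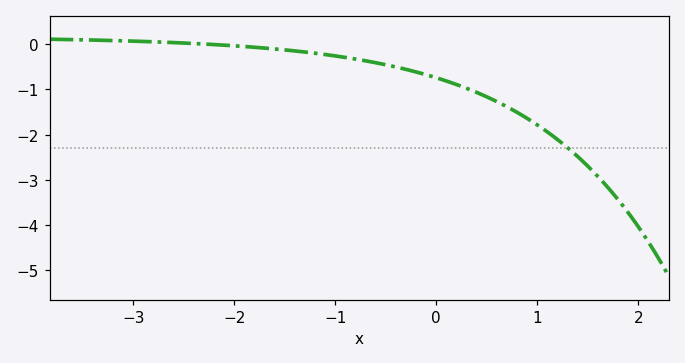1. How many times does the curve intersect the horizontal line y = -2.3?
1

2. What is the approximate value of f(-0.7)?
-0.4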